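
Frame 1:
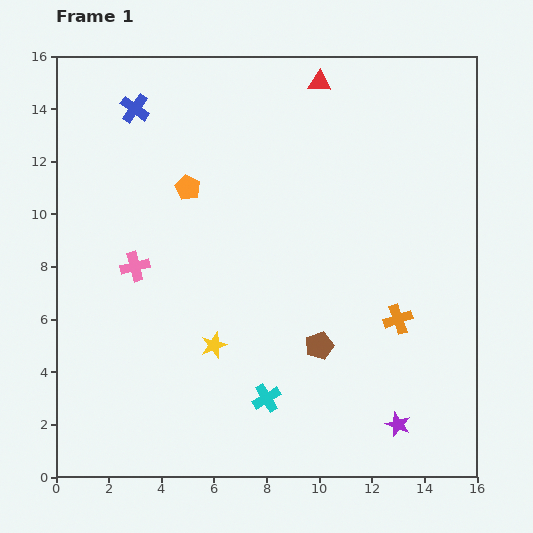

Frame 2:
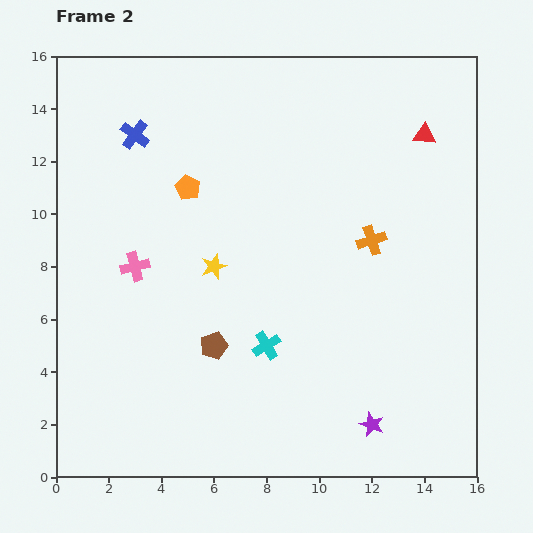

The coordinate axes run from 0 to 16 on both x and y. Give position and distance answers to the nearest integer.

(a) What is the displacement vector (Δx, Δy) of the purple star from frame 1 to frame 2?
(-1, 0)

The purple star was at (13, 2) in frame 1 and (12, 2) in frame 2.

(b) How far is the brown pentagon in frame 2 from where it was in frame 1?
4

The brown pentagon moved from (10, 5) to (6, 5), a distance of √(4² + 0²) ≈ 4.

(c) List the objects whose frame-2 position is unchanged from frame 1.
the orange pentagon, the pink cross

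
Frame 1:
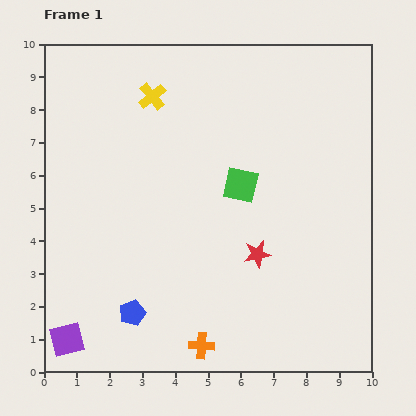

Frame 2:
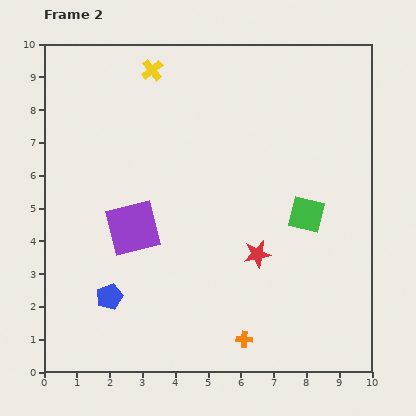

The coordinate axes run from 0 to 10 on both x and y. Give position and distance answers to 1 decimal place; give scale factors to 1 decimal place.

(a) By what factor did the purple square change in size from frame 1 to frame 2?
1.6×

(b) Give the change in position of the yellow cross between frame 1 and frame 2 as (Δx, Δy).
(0.0, 0.8)

The yellow cross was at (3.3, 8.4) in frame 1 and (3.3, 9.2) in frame 2.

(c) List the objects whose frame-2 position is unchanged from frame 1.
the red star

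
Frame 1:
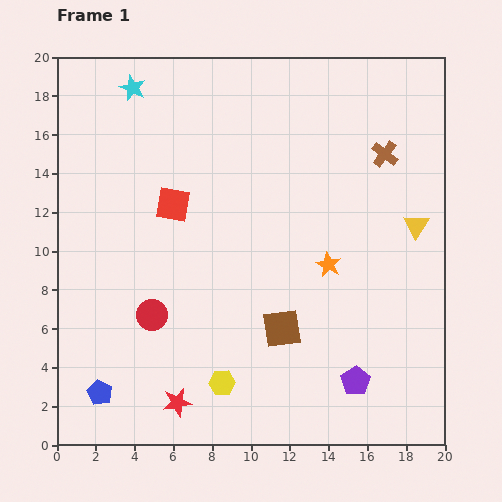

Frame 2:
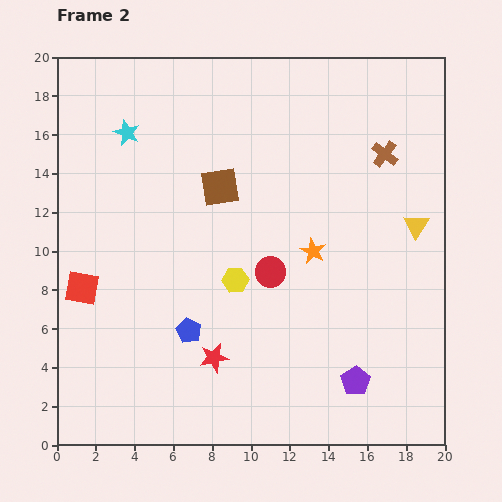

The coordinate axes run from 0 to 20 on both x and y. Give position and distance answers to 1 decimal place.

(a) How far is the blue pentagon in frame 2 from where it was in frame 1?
5.6

The blue pentagon moved from (2.2, 2.7) to (6.8, 5.9), a distance of √(4.6² + 3.2²) ≈ 5.6.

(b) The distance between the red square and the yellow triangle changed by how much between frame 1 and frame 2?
+5.0

Distance in frame 1: 12.5. Distance in frame 2: 17.5.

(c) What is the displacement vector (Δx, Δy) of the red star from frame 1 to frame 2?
(1.9, 2.3)

The red star was at (6.2, 2.2) in frame 1 and (8.1, 4.5) in frame 2.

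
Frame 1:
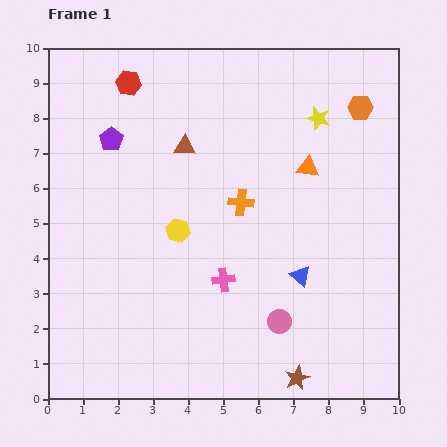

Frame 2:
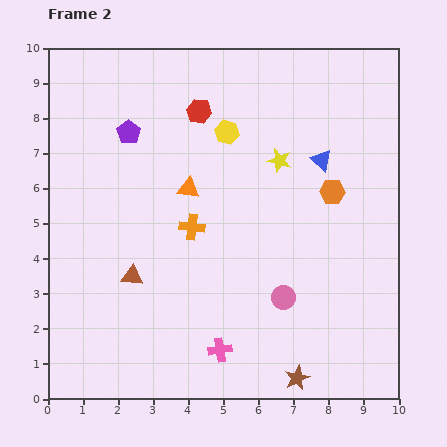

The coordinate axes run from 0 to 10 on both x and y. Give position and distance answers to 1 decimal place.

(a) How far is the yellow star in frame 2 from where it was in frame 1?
1.6

The yellow star moved from (7.7, 8.0) to (6.6, 6.8), a distance of √(1.1² + 1.2²) ≈ 1.6.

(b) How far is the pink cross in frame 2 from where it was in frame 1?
2.0

The pink cross moved from (5.0, 3.4) to (4.9, 1.4), a distance of √(0.1² + 2.0²) ≈ 2.0.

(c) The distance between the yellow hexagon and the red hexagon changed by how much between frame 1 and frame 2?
-3.4

Distance in frame 1: 4.4. Distance in frame 2: 1.0.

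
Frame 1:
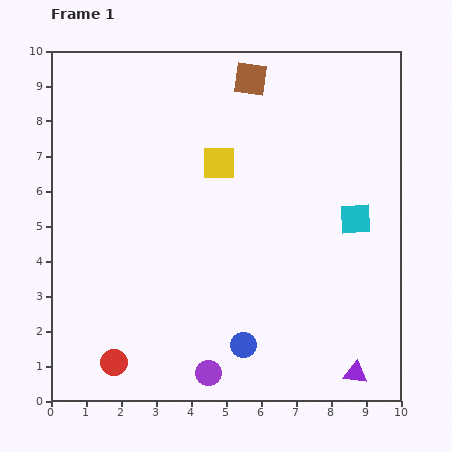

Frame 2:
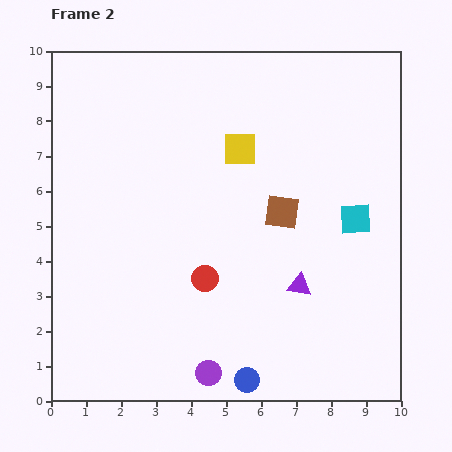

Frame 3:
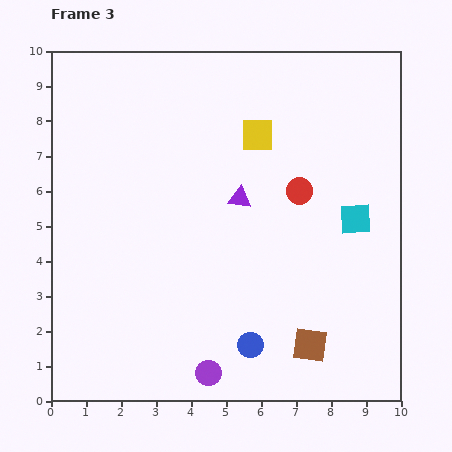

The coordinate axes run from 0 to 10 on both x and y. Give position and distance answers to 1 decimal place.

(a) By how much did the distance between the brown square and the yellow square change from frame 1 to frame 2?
-0.4

Distance in frame 1: 2.6. Distance in frame 2: 2.2.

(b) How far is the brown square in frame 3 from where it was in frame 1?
7.8

The brown square moved from (5.7, 9.2) to (7.4, 1.6), a distance of √(1.7² + 7.6²) ≈ 7.8.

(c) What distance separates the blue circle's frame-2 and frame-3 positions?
1.0

The blue circle moved from (5.6, 0.6) to (5.7, 1.6), a distance of √(0.1² + 1.0²) ≈ 1.0.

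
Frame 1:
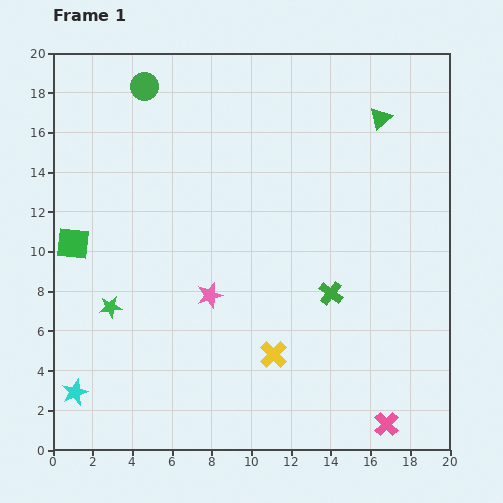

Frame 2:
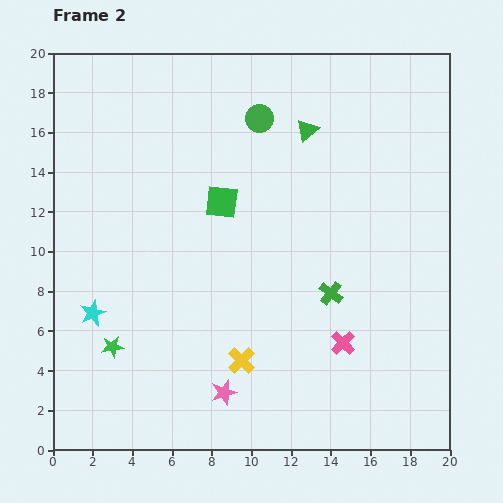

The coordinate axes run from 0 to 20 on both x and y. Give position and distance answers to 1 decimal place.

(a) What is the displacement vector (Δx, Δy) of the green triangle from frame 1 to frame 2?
(-3.7, -0.6)

The green triangle was at (16.5, 16.7) in frame 1 and (12.8, 16.1) in frame 2.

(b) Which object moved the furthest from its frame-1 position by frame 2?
the green square

(moved 7.8; next 6.0)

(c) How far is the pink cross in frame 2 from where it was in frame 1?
4.7

The pink cross moved from (16.8, 1.3) to (14.6, 5.4), a distance of √(2.2² + 4.1²) ≈ 4.7.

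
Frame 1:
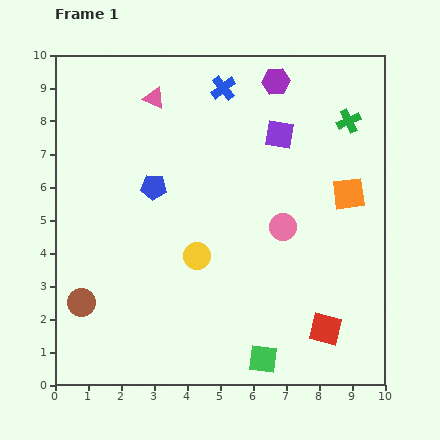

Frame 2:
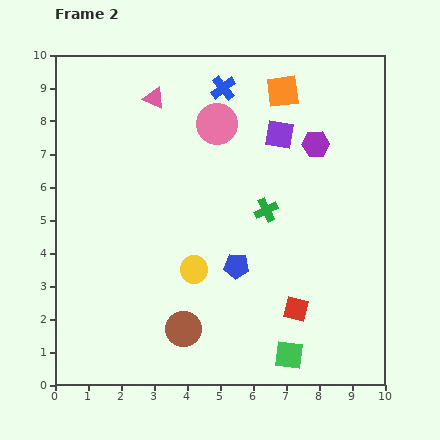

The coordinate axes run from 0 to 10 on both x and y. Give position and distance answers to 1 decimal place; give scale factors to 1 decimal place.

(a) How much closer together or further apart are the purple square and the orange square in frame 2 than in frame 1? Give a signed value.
-1.5

Distance in frame 1: 2.8. Distance in frame 2: 1.3.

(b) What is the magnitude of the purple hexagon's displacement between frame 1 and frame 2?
2.2

The purple hexagon moved from (6.7, 9.2) to (7.9, 7.3), a distance of √(1.2² + 1.9²) ≈ 2.2.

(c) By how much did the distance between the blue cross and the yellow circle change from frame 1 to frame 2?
+0.4

Distance in frame 1: 5.2. Distance in frame 2: 5.6.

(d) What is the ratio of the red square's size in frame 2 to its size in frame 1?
0.8×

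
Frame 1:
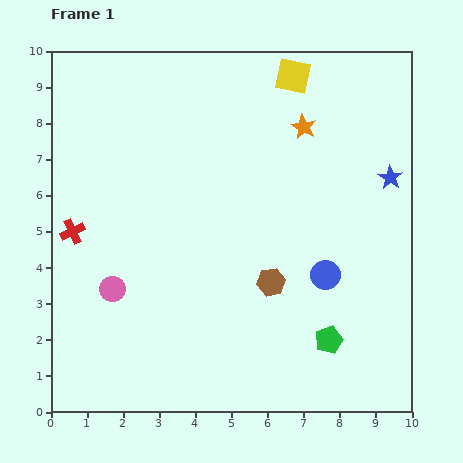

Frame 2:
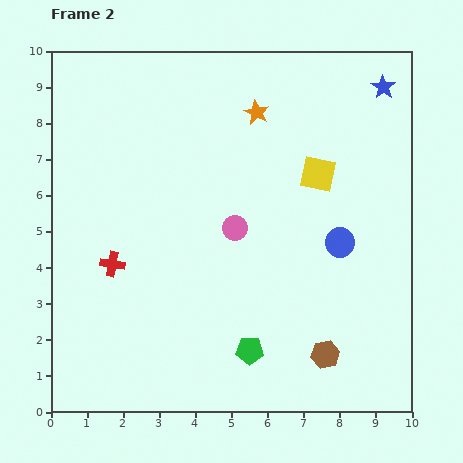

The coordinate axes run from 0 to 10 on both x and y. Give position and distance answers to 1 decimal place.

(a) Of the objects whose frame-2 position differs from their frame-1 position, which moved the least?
the blue circle

(moved 1.0)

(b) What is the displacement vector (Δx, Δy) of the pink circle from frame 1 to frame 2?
(3.4, 1.7)

The pink circle was at (1.7, 3.4) in frame 1 and (5.1, 5.1) in frame 2.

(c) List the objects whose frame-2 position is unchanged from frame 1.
none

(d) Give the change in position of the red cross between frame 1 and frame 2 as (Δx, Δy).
(1.1, -0.9)

The red cross was at (0.6, 5.0) in frame 1 and (1.7, 4.1) in frame 2.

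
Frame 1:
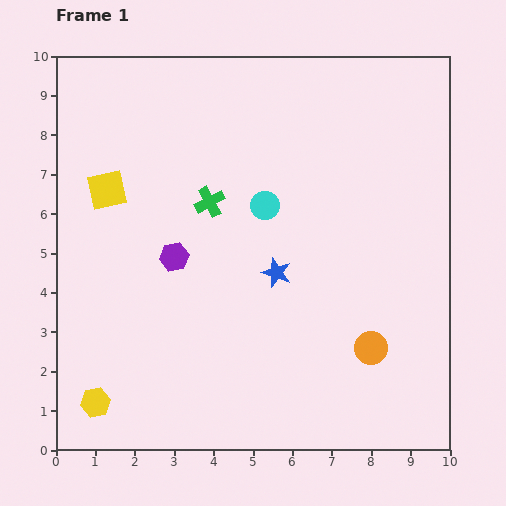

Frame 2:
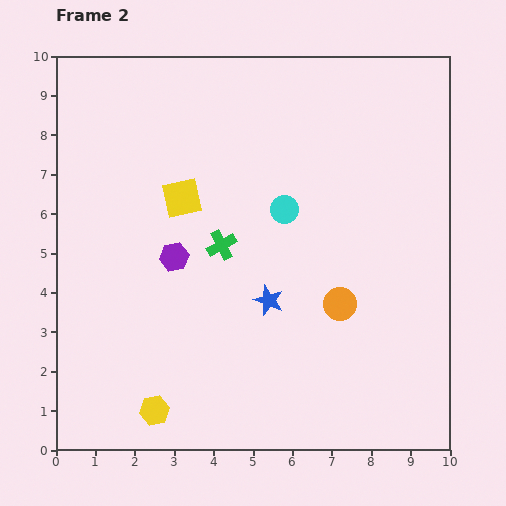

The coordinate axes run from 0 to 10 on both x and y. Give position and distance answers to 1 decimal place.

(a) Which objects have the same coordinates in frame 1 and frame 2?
the purple hexagon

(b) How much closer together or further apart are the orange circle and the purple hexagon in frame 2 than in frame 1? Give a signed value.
-1.1

Distance in frame 1: 5.5. Distance in frame 2: 4.4.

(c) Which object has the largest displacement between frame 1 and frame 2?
the yellow square

(moved 1.9; next 1.5)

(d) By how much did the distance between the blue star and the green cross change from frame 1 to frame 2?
-0.7

Distance in frame 1: 2.5. Distance in frame 2: 1.8.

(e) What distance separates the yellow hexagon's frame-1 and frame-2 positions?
1.5

The yellow hexagon moved from (1.0, 1.2) to (2.5, 1.0), a distance of √(1.5² + 0.2²) ≈ 1.5.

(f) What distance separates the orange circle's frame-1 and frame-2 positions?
1.4

The orange circle moved from (8.0, 2.6) to (7.2, 3.7), a distance of √(0.8² + 1.1²) ≈ 1.4.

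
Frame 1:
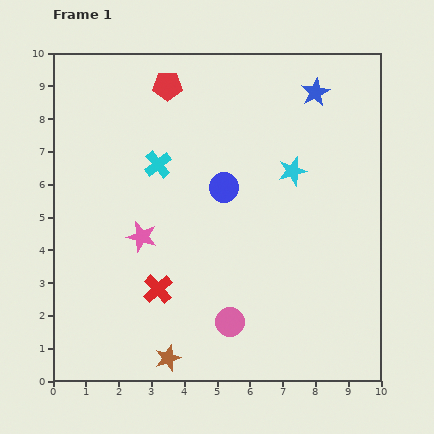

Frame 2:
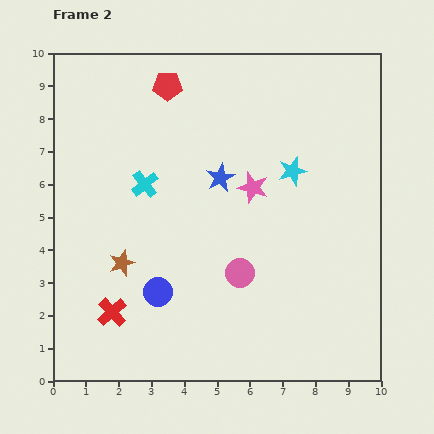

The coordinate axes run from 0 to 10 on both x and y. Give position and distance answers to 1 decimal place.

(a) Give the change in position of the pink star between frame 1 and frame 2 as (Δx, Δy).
(3.4, 1.5)

The pink star was at (2.7, 4.4) in frame 1 and (6.1, 5.9) in frame 2.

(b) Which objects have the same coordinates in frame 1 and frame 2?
the cyan star, the red pentagon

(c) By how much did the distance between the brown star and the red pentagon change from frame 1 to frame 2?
-2.7

Distance in frame 1: 8.3. Distance in frame 2: 5.6.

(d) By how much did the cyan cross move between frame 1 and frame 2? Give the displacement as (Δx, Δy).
(-0.4, -0.6)

The cyan cross was at (3.2, 6.6) in frame 1 and (2.8, 6.0) in frame 2.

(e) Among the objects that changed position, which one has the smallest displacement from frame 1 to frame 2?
the cyan cross

(moved 0.7)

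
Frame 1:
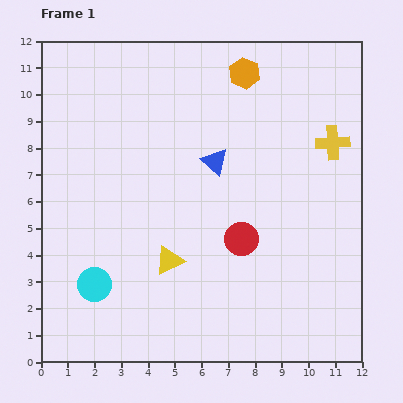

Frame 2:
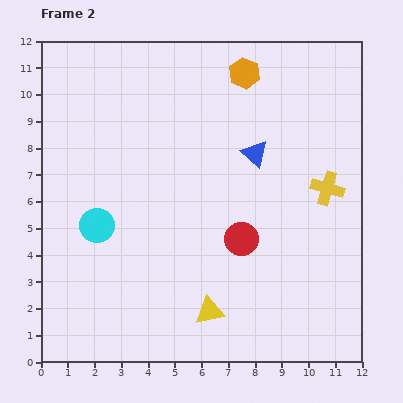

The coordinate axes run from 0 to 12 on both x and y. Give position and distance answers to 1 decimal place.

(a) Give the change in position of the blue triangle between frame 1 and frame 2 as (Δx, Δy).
(1.5, 0.3)

The blue triangle was at (6.5, 7.5) in frame 1 and (8.0, 7.8) in frame 2.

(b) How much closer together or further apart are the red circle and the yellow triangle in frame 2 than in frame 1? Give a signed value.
+0.2

Distance in frame 1: 2.8. Distance in frame 2: 3.0.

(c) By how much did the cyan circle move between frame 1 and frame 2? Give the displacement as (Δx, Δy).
(0.1, 2.2)

The cyan circle was at (2.0, 2.9) in frame 1 and (2.1, 5.1) in frame 2.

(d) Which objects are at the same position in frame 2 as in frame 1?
the red circle, the orange hexagon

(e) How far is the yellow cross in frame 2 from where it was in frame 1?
1.7

The yellow cross moved from (10.9, 8.2) to (10.7, 6.5), a distance of √(0.2² + 1.7²) ≈ 1.7.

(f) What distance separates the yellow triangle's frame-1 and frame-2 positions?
2.4

The yellow triangle moved from (4.8, 3.8) to (6.3, 1.9), a distance of √(1.5² + 1.9²) ≈ 2.4.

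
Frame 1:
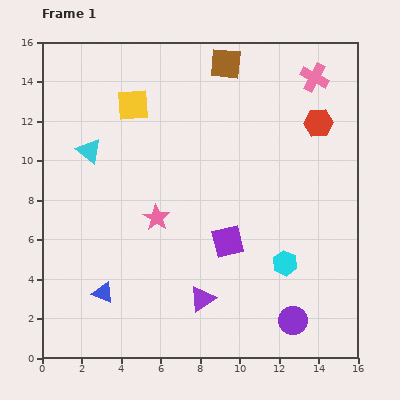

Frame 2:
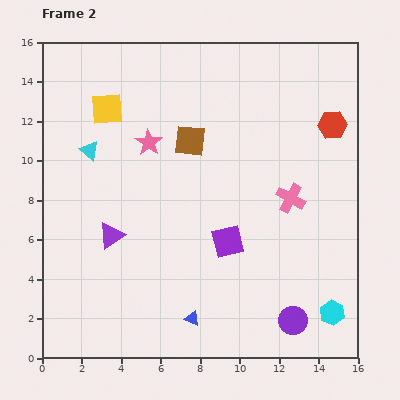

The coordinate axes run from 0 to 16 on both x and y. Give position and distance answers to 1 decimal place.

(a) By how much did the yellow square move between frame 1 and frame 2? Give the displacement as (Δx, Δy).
(-1.3, -0.2)

The yellow square was at (4.6, 12.8) in frame 1 and (3.3, 12.6) in frame 2.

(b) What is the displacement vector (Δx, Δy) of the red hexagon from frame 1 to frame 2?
(0.7, -0.1)

The red hexagon was at (14.0, 11.9) in frame 1 and (14.7, 11.8) in frame 2.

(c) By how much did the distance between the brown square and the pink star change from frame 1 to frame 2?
-6.4

Distance in frame 1: 8.5. Distance in frame 2: 2.1.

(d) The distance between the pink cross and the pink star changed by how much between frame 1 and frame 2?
-3.0

Distance in frame 1: 10.7. Distance in frame 2: 7.7.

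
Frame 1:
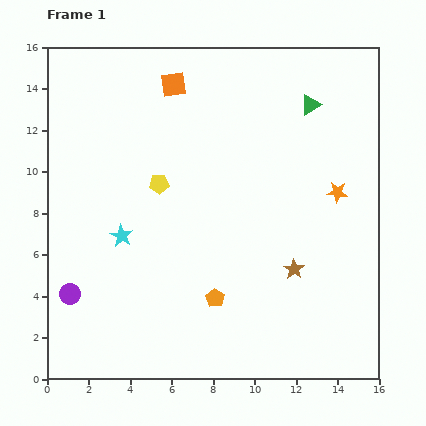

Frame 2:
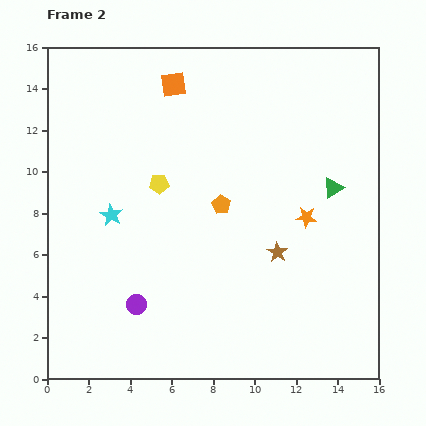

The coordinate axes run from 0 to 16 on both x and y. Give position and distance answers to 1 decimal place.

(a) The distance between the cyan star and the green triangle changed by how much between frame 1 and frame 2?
-0.3

Distance in frame 1: 11.1. Distance in frame 2: 10.8.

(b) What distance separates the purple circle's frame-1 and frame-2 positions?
3.2

The purple circle moved from (1.1, 4.1) to (4.3, 3.6), a distance of √(3.2² + 0.5²) ≈ 3.2.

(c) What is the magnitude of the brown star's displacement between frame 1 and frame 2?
1.1

The brown star moved from (11.9, 5.3) to (11.1, 6.1), a distance of √(0.8² + 0.8²) ≈ 1.1.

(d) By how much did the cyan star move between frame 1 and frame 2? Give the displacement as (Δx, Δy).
(-0.5, 1.0)

The cyan star was at (3.6, 6.9) in frame 1 and (3.1, 7.9) in frame 2.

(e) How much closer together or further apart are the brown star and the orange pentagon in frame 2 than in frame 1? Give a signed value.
-0.5

Distance in frame 1: 4.0. Distance in frame 2: 3.5.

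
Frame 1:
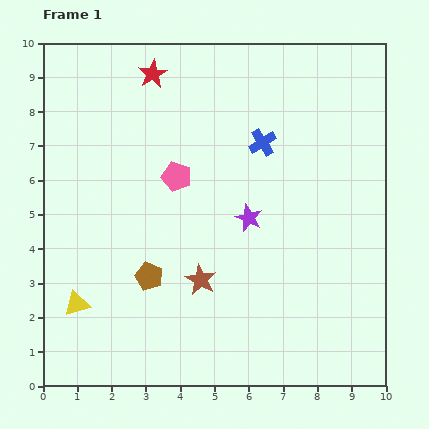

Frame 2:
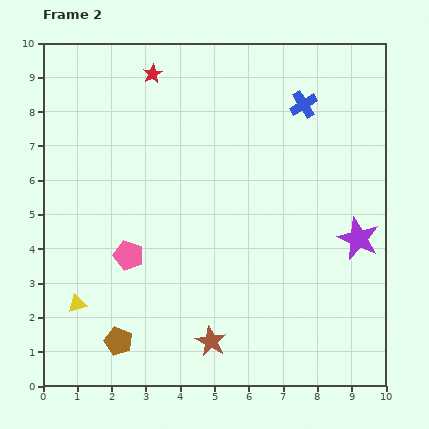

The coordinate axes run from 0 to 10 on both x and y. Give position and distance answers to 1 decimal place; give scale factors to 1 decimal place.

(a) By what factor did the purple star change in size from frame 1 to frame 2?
1.6×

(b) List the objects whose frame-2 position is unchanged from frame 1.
the red star, the yellow triangle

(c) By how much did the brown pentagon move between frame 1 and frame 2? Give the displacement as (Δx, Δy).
(-0.9, -1.9)

The brown pentagon was at (3.1, 3.2) in frame 1 and (2.2, 1.3) in frame 2.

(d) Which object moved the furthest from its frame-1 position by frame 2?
the purple star

(moved 3.3; next 2.7)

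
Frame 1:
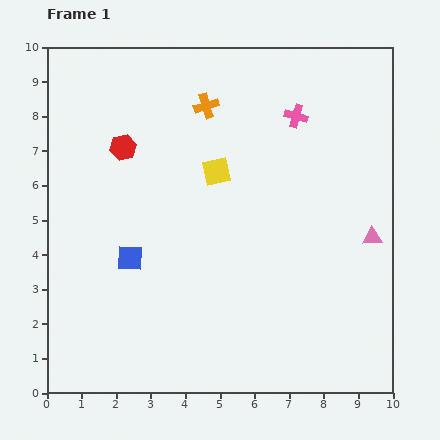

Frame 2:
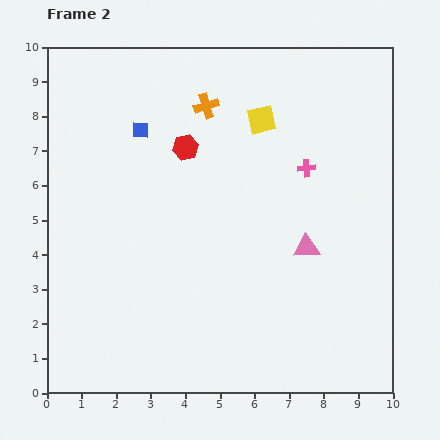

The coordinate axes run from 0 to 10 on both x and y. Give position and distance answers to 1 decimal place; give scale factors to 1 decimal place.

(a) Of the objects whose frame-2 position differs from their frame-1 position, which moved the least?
the pink cross

(moved 1.5)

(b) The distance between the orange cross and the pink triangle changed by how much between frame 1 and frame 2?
-1.1

Distance in frame 1: 6.1. Distance in frame 2: 5.0.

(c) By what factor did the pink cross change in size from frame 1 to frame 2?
0.7×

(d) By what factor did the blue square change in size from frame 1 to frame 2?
0.6×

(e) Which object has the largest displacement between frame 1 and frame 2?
the blue square

(moved 3.7; next 2.0)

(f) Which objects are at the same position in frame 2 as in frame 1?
the orange cross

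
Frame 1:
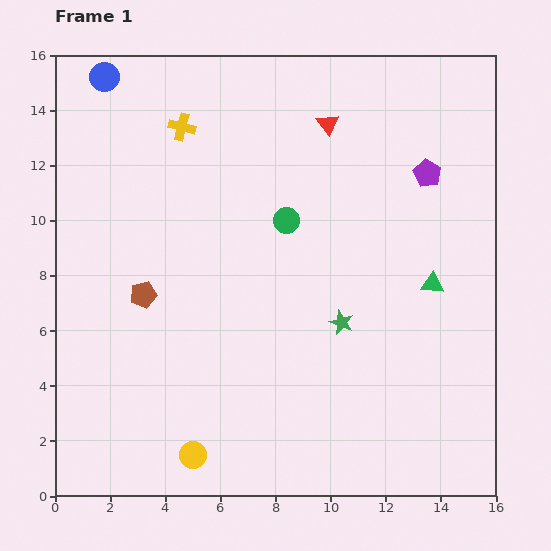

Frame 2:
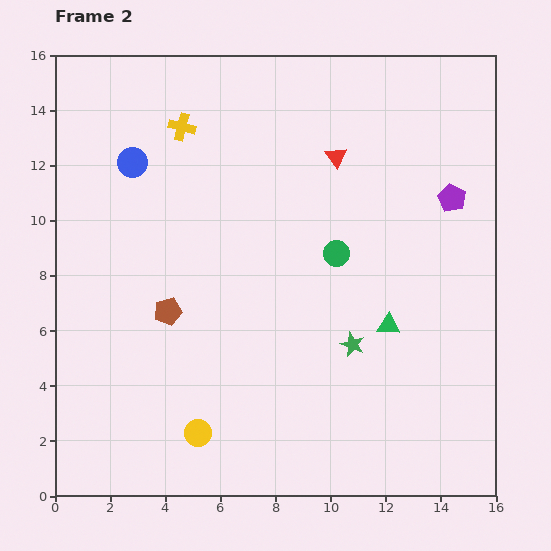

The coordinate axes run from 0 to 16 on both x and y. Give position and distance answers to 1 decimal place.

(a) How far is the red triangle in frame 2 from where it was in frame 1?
1.2

The red triangle moved from (9.9, 13.5) to (10.2, 12.3), a distance of √(0.3² + 1.2²) ≈ 1.2.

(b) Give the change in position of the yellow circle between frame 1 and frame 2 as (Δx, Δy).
(0.2, 0.8)

The yellow circle was at (5.0, 1.5) in frame 1 and (5.2, 2.3) in frame 2.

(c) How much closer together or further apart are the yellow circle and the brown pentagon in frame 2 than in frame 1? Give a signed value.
-1.6

Distance in frame 1: 6.1. Distance in frame 2: 4.5.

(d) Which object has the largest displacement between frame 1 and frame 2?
the blue circle

(moved 3.3; next 2.2)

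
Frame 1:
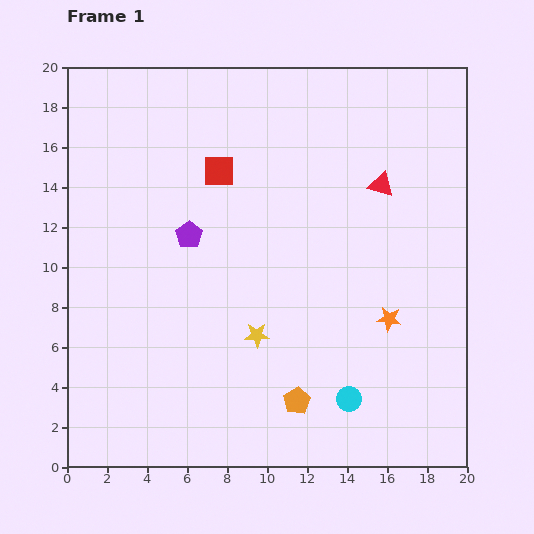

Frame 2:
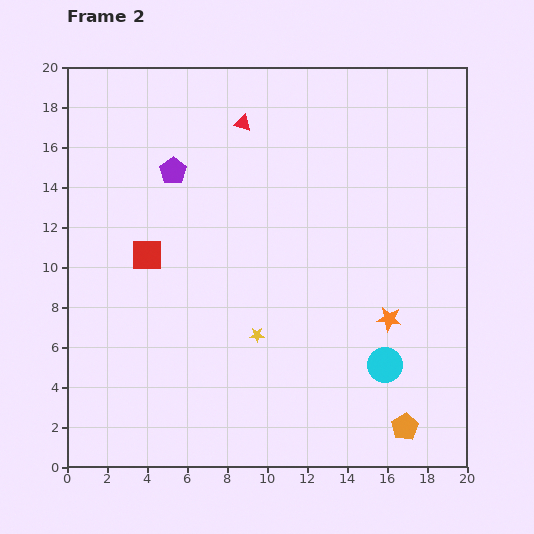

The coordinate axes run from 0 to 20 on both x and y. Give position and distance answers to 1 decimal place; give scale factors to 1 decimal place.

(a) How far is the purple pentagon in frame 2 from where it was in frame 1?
3.3

The purple pentagon moved from (6.1, 11.6) to (5.3, 14.8), a distance of √(0.8² + 3.2²) ≈ 3.3.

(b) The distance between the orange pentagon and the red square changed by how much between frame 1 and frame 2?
+3.4

Distance in frame 1: 12.1. Distance in frame 2: 15.5.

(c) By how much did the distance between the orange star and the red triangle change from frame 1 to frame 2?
+5.5

Distance in frame 1: 6.7. Distance in frame 2: 12.2.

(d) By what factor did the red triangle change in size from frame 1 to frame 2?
0.7×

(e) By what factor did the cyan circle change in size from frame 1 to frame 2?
1.4×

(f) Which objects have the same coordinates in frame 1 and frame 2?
the orange star, the yellow star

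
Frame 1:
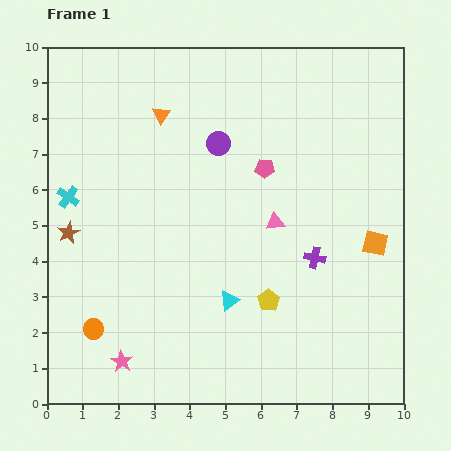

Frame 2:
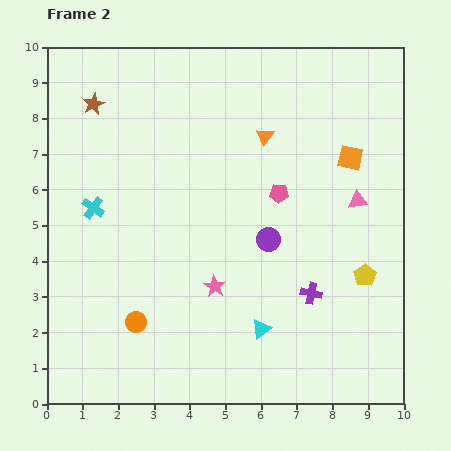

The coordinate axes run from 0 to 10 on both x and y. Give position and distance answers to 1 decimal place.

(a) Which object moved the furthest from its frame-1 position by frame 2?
the brown star

(moved 3.7; next 3.3)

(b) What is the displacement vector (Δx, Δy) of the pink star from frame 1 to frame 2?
(2.6, 2.1)

The pink star was at (2.1, 1.2) in frame 1 and (4.7, 3.3) in frame 2.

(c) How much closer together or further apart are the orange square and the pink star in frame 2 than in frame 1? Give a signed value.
-2.6

Distance in frame 1: 7.8. Distance in frame 2: 5.2.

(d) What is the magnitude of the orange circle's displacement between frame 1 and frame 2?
1.2

The orange circle moved from (1.3, 2.1) to (2.5, 2.3), a distance of √(1.2² + 0.2²) ≈ 1.2.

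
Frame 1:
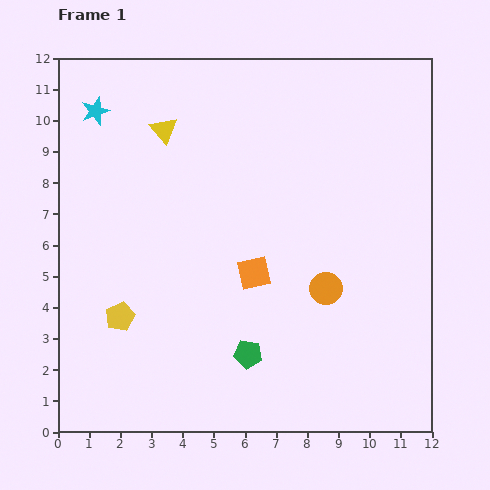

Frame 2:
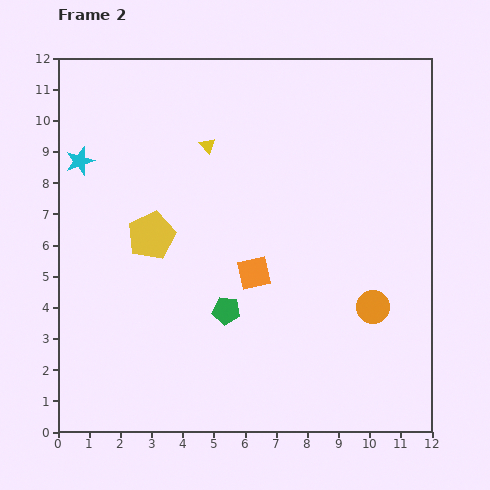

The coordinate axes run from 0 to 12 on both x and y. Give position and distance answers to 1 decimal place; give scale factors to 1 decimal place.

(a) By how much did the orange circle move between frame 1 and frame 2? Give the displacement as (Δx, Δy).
(1.5, -0.6)

The orange circle was at (8.6, 4.6) in frame 1 and (10.1, 4.0) in frame 2.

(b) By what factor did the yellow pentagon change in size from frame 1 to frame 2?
1.7×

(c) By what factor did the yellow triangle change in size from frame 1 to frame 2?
0.6×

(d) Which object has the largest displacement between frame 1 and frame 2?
the yellow pentagon

(moved 2.8; next 1.7)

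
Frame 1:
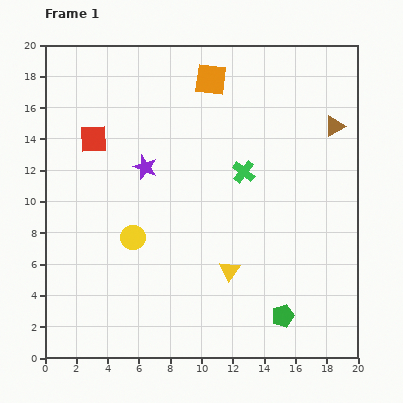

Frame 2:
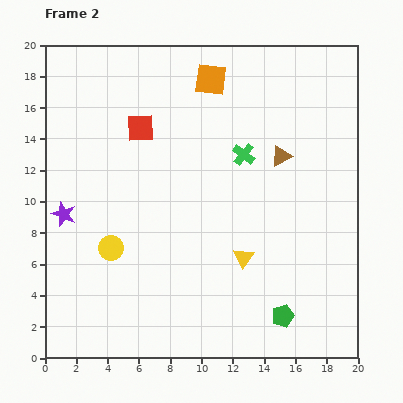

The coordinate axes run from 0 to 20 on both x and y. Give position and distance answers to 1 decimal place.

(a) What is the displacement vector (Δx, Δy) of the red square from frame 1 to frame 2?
(3.0, 0.7)

The red square was at (3.1, 14.0) in frame 1 and (6.1, 14.7) in frame 2.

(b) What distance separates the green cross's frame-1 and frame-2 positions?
1.1

The green cross moved from (12.7, 11.9) to (12.7, 13.0), a distance of √(0.0² + 1.1²) ≈ 1.1.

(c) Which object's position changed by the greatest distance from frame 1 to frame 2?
the purple star

(moved 6.0; next 3.9)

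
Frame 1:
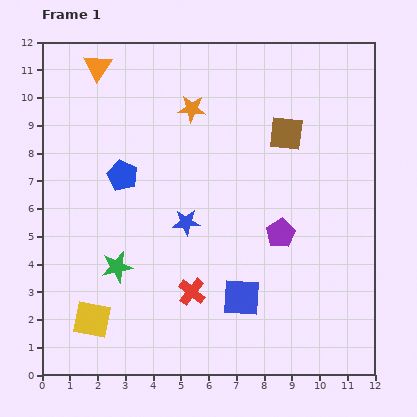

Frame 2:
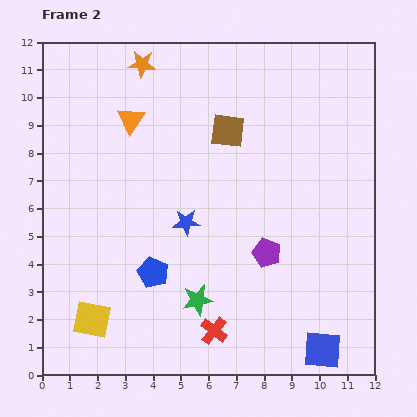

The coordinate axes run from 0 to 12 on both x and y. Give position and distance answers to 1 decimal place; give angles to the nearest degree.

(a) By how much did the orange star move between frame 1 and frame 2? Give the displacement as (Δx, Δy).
(-1.8, 1.6)

The orange star was at (5.4, 9.6) in frame 1 and (3.6, 11.2) in frame 2.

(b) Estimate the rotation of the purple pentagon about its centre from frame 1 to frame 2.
21° counter-clockwise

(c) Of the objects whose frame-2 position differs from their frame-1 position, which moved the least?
the purple pentagon

(moved 0.9)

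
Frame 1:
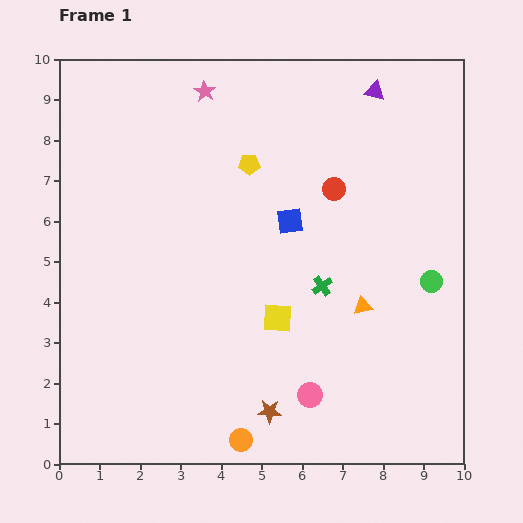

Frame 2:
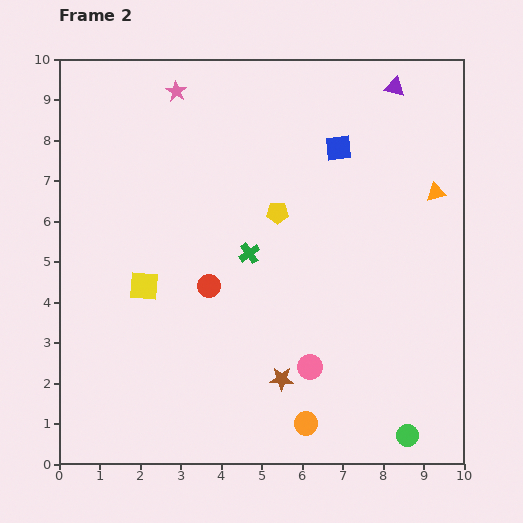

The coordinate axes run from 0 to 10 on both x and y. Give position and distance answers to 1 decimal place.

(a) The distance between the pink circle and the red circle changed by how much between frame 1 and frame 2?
-1.9

Distance in frame 1: 5.1. Distance in frame 2: 3.2.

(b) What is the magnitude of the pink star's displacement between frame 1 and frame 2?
0.7

The pink star moved from (3.6, 9.2) to (2.9, 9.2), a distance of √(0.7² + 0.0²) ≈ 0.7.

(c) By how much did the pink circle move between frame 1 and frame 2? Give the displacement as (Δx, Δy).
(0.0, 0.7)

The pink circle was at (6.2, 1.7) in frame 1 and (6.2, 2.4) in frame 2.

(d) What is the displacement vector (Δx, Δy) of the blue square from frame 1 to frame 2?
(1.2, 1.8)

The blue square was at (5.7, 6.0) in frame 1 and (6.9, 7.8) in frame 2.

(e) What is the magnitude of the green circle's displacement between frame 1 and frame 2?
3.8

The green circle moved from (9.2, 4.5) to (8.6, 0.7), a distance of √(0.6² + 3.8²) ≈ 3.8.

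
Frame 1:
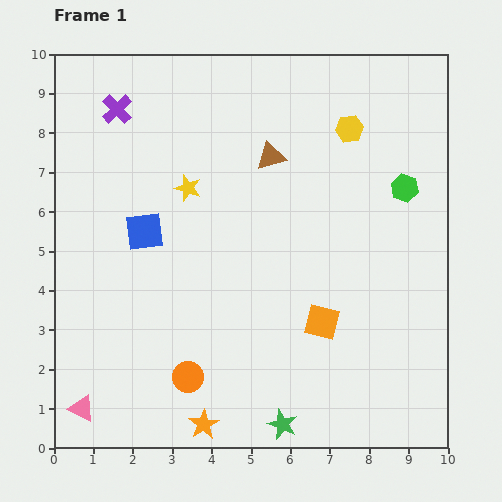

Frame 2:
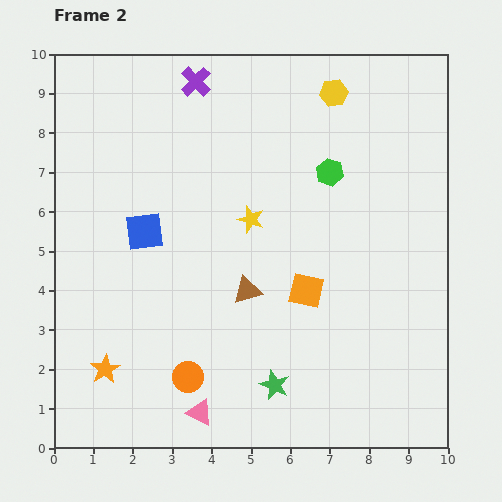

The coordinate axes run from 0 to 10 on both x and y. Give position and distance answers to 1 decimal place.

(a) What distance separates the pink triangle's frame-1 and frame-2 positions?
3.0

The pink triangle moved from (0.7, 1.0) to (3.7, 0.9), a distance of √(3.0² + 0.1²) ≈ 3.0.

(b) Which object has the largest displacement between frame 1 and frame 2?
the brown triangle

(moved 3.5; next 3.0)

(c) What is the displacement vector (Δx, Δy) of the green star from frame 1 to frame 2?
(-0.2, 1.0)

The green star was at (5.8, 0.6) in frame 1 and (5.6, 1.6) in frame 2.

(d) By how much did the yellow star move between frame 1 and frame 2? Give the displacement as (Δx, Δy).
(1.6, -0.8)

The yellow star was at (3.4, 6.6) in frame 1 and (5.0, 5.8) in frame 2.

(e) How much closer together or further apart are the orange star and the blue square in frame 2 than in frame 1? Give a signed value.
-1.5

Distance in frame 1: 5.1. Distance in frame 2: 3.6.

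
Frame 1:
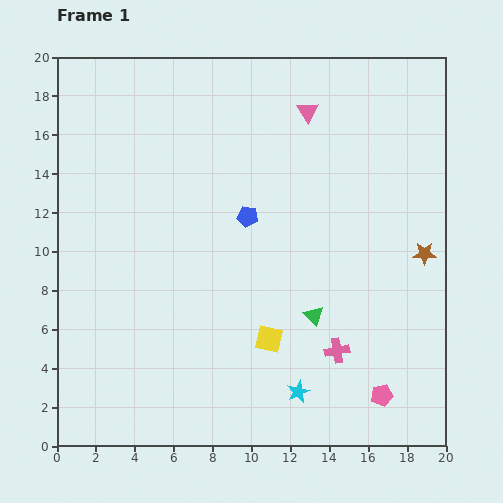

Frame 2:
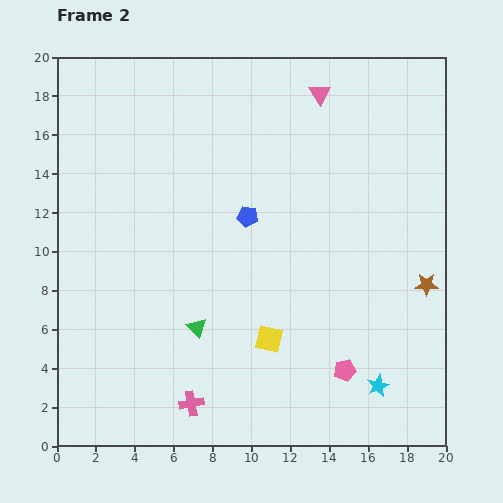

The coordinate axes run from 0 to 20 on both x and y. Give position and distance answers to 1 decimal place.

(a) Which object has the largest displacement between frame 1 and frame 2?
the pink cross

(moved 8.0; next 6.0)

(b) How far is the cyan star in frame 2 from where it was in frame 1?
4.1

The cyan star moved from (12.4, 2.8) to (16.5, 3.1), a distance of √(4.1² + 0.3²) ≈ 4.1.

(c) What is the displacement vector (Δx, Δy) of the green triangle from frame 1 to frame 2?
(-6.0, -0.6)

The green triangle was at (13.2, 6.7) in frame 1 and (7.2, 6.1) in frame 2.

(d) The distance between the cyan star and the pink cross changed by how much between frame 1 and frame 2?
+6.7

Distance in frame 1: 2.9. Distance in frame 2: 9.6.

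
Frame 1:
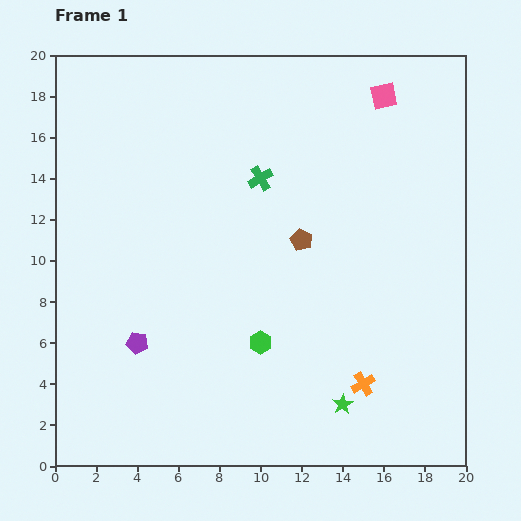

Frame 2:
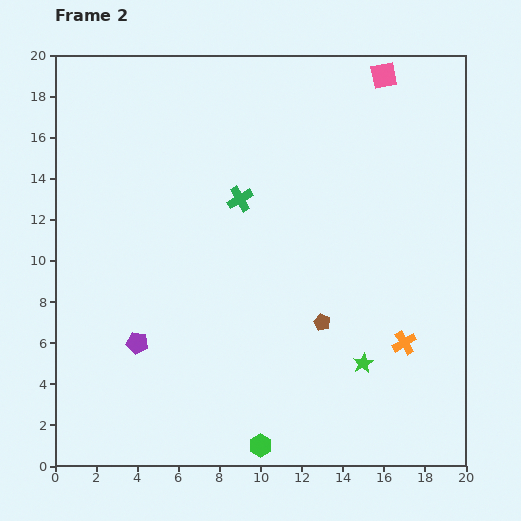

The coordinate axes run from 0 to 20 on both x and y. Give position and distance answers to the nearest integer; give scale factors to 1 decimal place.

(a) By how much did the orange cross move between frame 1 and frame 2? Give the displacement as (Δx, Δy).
(2, 2)

The orange cross was at (15, 4) in frame 1 and (17, 6) in frame 2.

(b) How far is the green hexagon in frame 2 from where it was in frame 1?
5

The green hexagon moved from (10, 6) to (10, 1), a distance of √(0² + 5²) ≈ 5.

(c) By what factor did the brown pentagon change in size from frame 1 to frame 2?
0.8×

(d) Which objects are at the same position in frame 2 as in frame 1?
the purple pentagon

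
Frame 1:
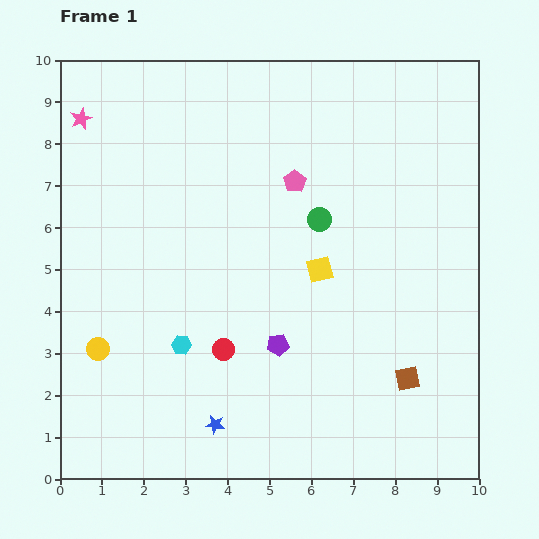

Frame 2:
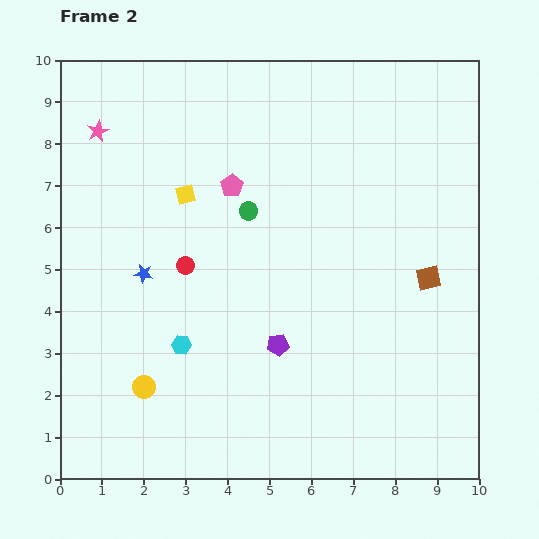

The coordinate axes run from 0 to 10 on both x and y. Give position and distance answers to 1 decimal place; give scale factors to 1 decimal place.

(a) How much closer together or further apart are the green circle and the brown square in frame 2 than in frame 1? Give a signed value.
+0.3

Distance in frame 1: 4.3. Distance in frame 2: 4.6.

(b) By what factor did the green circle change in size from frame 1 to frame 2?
0.8×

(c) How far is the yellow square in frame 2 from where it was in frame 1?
3.7

The yellow square moved from (6.2, 5.0) to (3.0, 6.8), a distance of √(3.2² + 1.8²) ≈ 3.7.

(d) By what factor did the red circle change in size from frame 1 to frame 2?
0.8×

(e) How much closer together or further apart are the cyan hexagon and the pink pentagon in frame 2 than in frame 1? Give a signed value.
-0.7

Distance in frame 1: 4.7. Distance in frame 2: 4.0.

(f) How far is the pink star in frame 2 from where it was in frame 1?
0.5

The pink star moved from (0.5, 8.6) to (0.9, 8.3), a distance of √(0.4² + 0.3²) ≈ 0.5.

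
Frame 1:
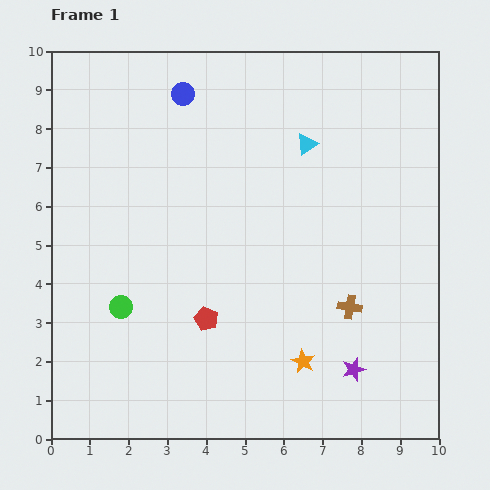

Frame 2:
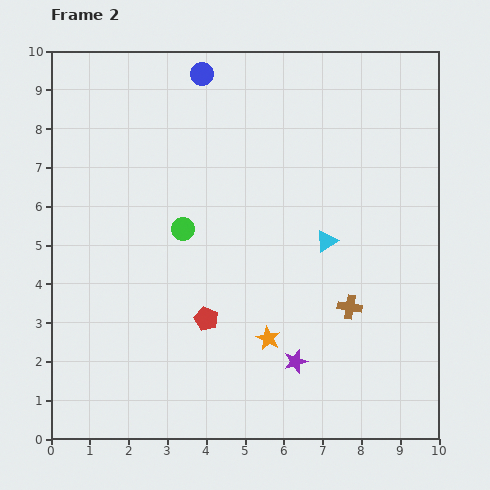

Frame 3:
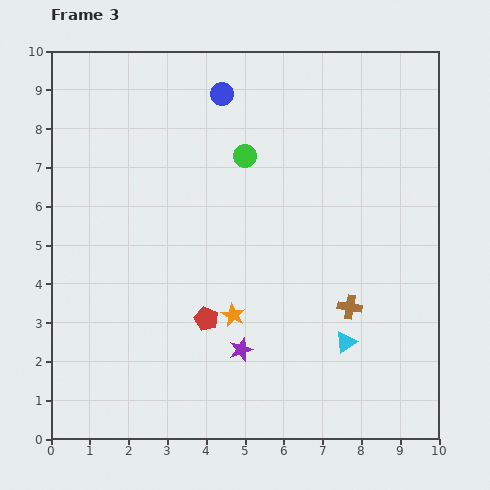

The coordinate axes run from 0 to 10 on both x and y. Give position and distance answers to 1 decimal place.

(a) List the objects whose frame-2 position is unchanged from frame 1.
the brown cross, the red pentagon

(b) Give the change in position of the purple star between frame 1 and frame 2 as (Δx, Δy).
(-1.5, 0.2)

The purple star was at (7.8, 1.8) in frame 1 and (6.3, 2.0) in frame 2.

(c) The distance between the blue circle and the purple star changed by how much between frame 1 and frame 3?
-1.8

Distance in frame 1: 8.4. Distance in frame 3: 6.6.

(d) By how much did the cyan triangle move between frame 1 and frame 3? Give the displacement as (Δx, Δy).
(1.0, -5.1)

The cyan triangle was at (6.6, 7.6) in frame 1 and (7.6, 2.5) in frame 3.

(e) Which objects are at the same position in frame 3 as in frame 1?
the brown cross, the red pentagon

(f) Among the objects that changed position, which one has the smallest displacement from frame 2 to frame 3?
the blue circle

(moved 0.7)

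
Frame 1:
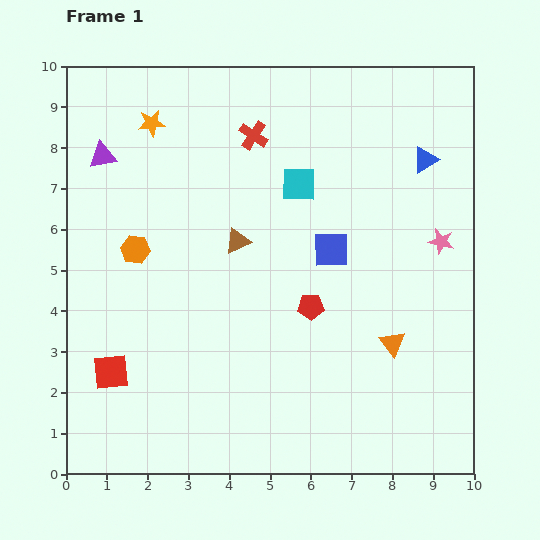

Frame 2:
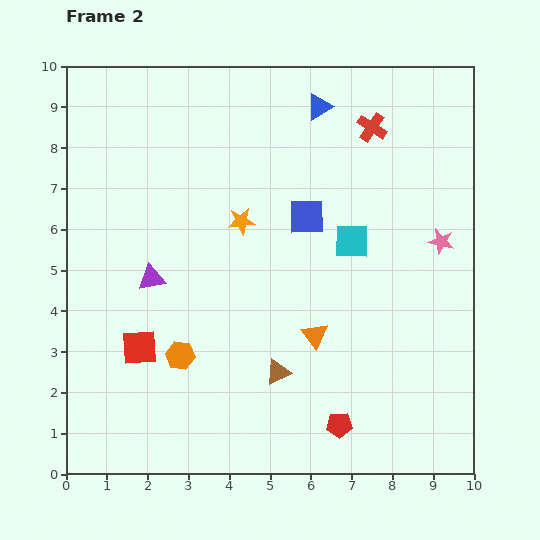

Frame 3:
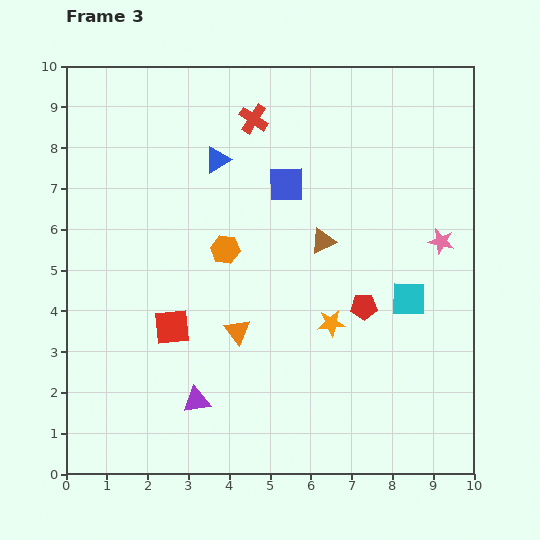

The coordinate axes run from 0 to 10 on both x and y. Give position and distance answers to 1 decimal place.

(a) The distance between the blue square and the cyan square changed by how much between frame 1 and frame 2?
-0.5

Distance in frame 1: 1.8. Distance in frame 2: 1.3.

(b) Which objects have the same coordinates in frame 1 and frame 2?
the pink star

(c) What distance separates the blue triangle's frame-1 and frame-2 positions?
2.9

The blue triangle moved from (8.8, 7.7) to (6.2, 9.0), a distance of √(2.6² + 1.3²) ≈ 2.9.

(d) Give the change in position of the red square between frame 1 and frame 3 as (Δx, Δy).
(1.5, 1.1)

The red square was at (1.1, 2.5) in frame 1 and (2.6, 3.6) in frame 3.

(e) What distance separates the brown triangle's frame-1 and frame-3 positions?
2.1

The brown triangle moved from (4.2, 5.7) to (6.3, 5.7), a distance of √(2.1² + 0.0²) ≈ 2.1.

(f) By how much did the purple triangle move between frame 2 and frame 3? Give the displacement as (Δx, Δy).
(1.1, -3.0)

The purple triangle was at (2.1, 4.8) in frame 2 and (3.2, 1.8) in frame 3.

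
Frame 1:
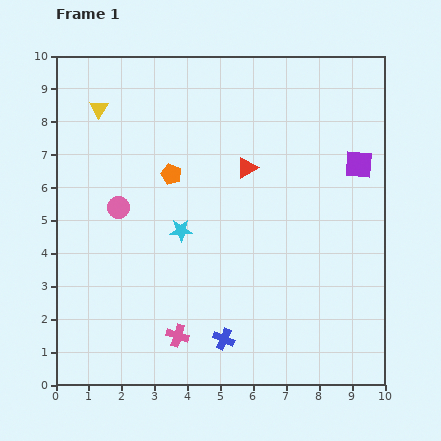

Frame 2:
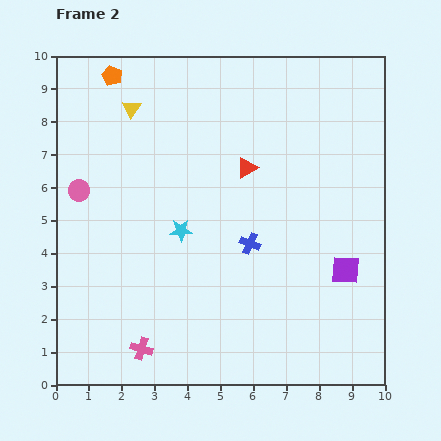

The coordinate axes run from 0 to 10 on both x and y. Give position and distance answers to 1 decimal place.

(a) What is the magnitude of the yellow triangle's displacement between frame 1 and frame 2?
1.0

The yellow triangle moved from (1.3, 8.4) to (2.3, 8.4), a distance of √(1.0² + 0.0²) ≈ 1.0.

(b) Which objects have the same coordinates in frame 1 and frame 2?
the red triangle, the cyan star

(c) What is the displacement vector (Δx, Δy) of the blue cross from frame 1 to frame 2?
(0.8, 2.9)

The blue cross was at (5.1, 1.4) in frame 1 and (5.9, 4.3) in frame 2.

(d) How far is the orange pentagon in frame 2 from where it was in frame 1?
3.5

The orange pentagon moved from (3.5, 6.4) to (1.7, 9.4), a distance of √(1.8² + 3.0²) ≈ 3.5.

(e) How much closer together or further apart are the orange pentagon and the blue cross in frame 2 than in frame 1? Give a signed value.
+1.4

Distance in frame 1: 5.2. Distance in frame 2: 6.6.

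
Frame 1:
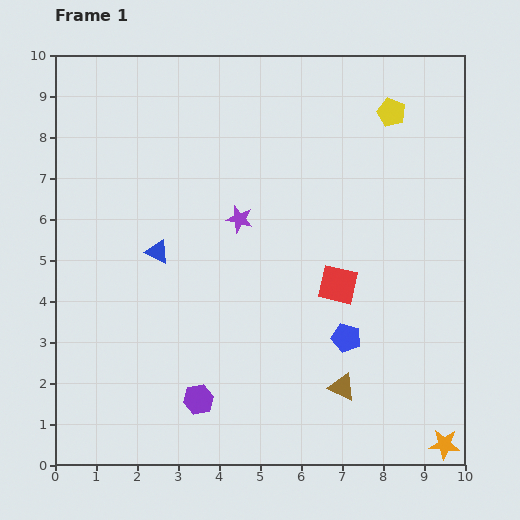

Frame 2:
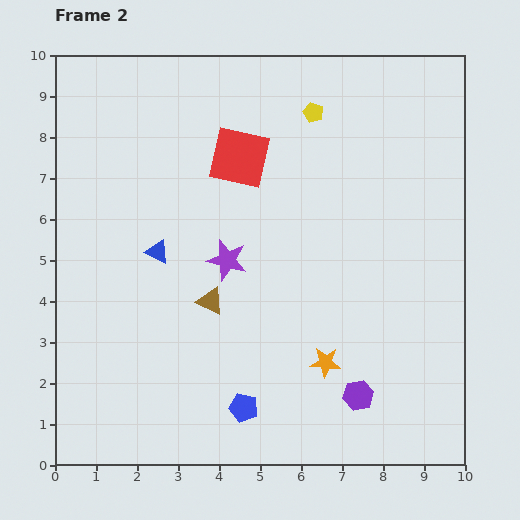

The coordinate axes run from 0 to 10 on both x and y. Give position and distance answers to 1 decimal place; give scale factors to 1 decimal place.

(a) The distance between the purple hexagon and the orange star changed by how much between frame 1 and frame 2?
-5.0

Distance in frame 1: 6.1. Distance in frame 2: 1.1.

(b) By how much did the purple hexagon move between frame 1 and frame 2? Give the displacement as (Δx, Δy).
(3.9, 0.1)

The purple hexagon was at (3.5, 1.6) in frame 1 and (7.4, 1.7) in frame 2.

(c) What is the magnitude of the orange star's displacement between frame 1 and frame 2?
3.5

The orange star moved from (9.5, 0.5) to (6.6, 2.5), a distance of √(2.9² + 2.0²) ≈ 3.5.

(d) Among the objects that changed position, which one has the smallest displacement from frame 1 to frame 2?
the purple star

(moved 1.0)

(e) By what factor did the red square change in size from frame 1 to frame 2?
1.5×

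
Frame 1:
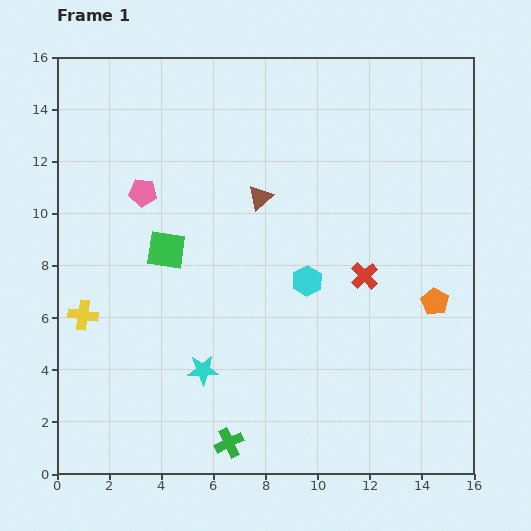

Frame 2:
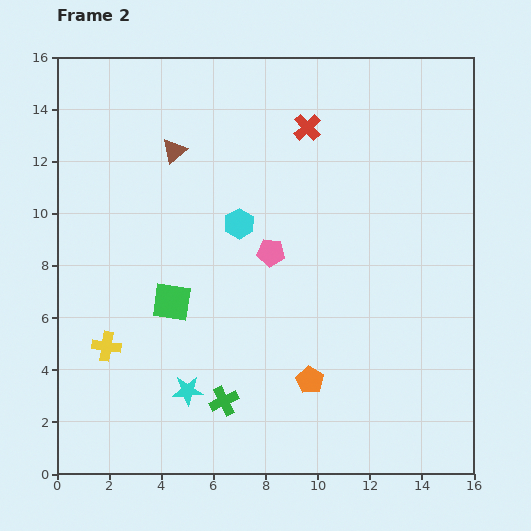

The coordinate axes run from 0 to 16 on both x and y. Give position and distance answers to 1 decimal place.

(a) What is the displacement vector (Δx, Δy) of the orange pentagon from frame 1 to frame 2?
(-4.8, -3.0)

The orange pentagon was at (14.5, 6.6) in frame 1 and (9.7, 3.6) in frame 2.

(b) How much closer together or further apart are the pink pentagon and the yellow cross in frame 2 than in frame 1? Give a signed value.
+2.1

Distance in frame 1: 5.2. Distance in frame 2: 7.3.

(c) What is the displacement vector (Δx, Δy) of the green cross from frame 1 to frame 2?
(-0.2, 1.6)

The green cross was at (6.6, 1.2) in frame 1 and (6.4, 2.8) in frame 2.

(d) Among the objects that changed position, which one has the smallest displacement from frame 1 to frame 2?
the cyan star

(moved 1.0)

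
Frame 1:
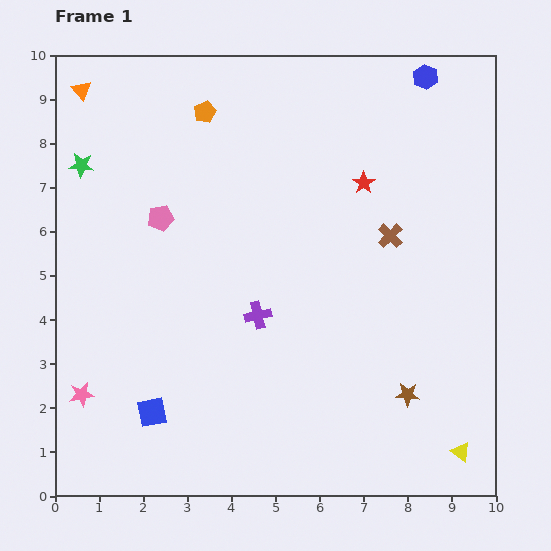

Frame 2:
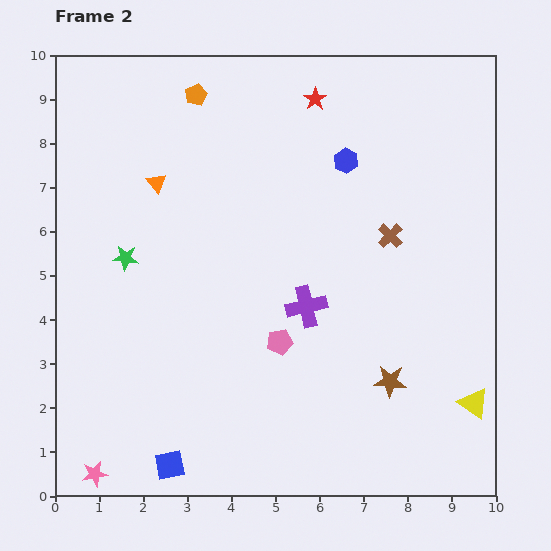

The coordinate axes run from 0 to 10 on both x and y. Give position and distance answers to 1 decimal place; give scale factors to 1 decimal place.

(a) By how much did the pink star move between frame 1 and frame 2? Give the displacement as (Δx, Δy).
(0.3, -1.8)

The pink star was at (0.6, 2.3) in frame 1 and (0.9, 0.5) in frame 2.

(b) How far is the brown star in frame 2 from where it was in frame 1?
0.5

The brown star moved from (8.0, 2.3) to (7.6, 2.6), a distance of √(0.4² + 0.3²) ≈ 0.5.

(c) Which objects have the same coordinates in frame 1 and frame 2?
the brown cross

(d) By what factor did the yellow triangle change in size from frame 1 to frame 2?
1.6×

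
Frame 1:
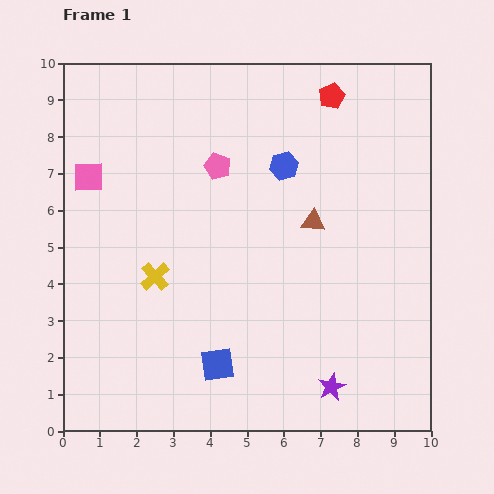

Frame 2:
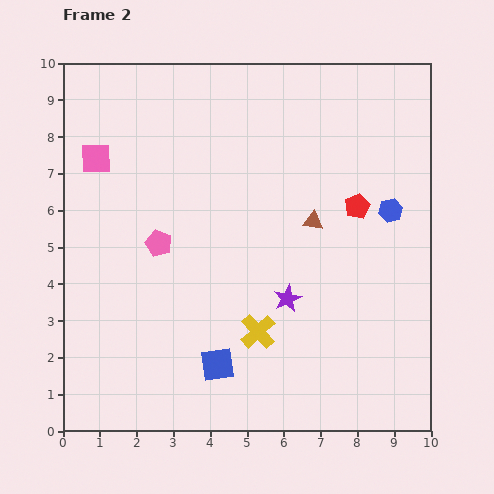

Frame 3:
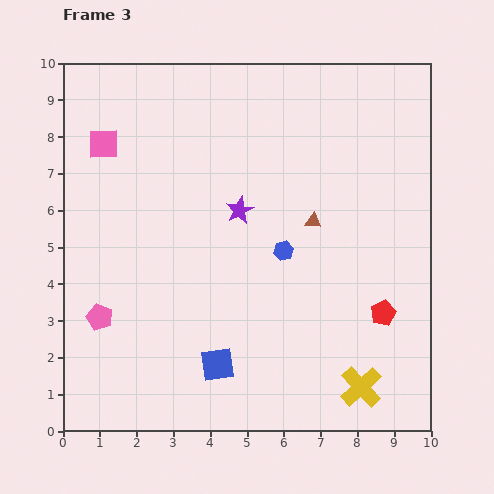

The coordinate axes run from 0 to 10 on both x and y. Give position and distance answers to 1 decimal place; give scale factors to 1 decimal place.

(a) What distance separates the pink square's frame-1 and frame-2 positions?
0.5

The pink square moved from (0.7, 6.9) to (0.9, 7.4), a distance of √(0.2² + 0.5²) ≈ 0.5.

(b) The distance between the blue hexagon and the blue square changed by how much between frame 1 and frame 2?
+0.6

Distance in frame 1: 5.7. Distance in frame 2: 6.3.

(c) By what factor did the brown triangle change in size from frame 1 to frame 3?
0.7×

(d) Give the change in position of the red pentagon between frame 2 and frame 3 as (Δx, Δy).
(0.7, -2.9)

The red pentagon was at (8.0, 6.1) in frame 2 and (8.7, 3.2) in frame 3.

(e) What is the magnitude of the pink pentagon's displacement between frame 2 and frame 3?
2.6

The pink pentagon moved from (2.6, 5.1) to (1.0, 3.1), a distance of √(1.6² + 2.0²) ≈ 2.6.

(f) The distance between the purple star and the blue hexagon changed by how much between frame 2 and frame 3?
-2.1

Distance in frame 2: 3.7. Distance in frame 3: 1.6.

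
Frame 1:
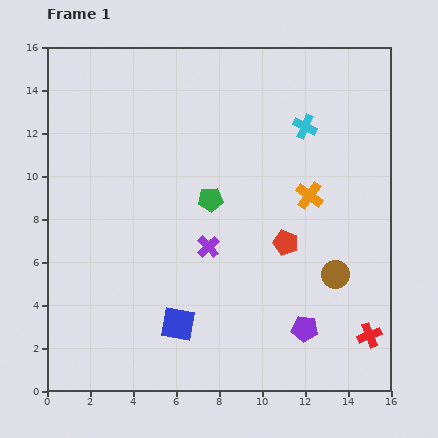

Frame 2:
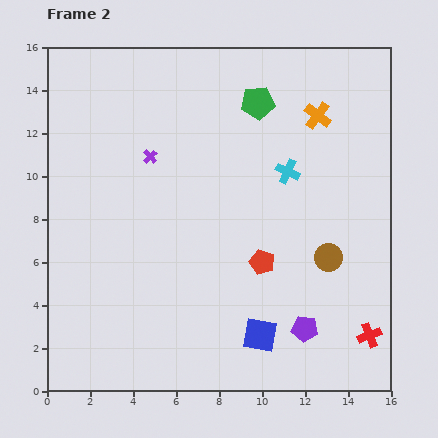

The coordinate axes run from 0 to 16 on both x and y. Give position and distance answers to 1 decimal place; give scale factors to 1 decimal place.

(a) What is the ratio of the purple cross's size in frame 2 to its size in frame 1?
0.6×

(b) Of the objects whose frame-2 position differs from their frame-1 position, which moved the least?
the brown circle

(moved 0.9)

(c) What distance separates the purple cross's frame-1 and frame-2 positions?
5.0

The purple cross moved from (7.5, 6.7) to (4.8, 10.9), a distance of √(2.7² + 4.2²) ≈ 5.0.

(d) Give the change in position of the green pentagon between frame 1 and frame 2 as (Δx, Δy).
(2.2, 4.5)

The green pentagon was at (7.6, 8.9) in frame 1 and (9.8, 13.4) in frame 2.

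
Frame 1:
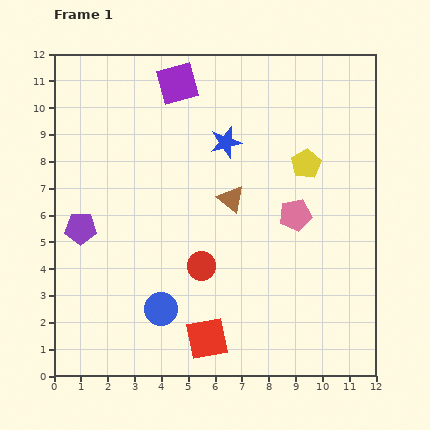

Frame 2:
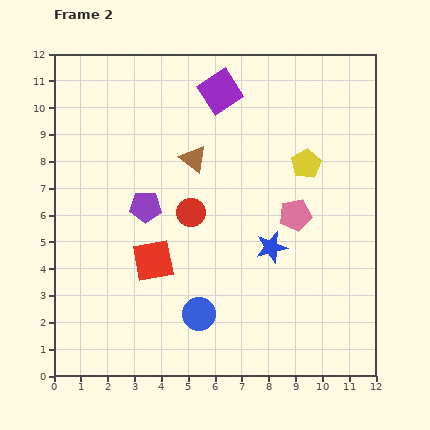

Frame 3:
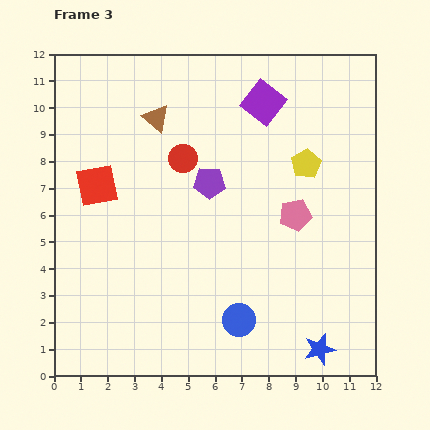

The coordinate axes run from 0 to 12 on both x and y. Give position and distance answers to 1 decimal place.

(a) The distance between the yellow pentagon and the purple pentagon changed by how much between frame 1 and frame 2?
-2.5

Distance in frame 1: 8.7. Distance in frame 2: 6.2.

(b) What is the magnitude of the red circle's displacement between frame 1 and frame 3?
4.1

The red circle moved from (5.5, 4.1) to (4.8, 8.1), a distance of √(0.7² + 4.0²) ≈ 4.1.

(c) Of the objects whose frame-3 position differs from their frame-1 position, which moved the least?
the blue circle

(moved 2.9)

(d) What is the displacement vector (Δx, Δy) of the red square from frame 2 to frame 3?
(-2.1, 2.8)

The red square was at (3.7, 4.3) in frame 2 and (1.6, 7.1) in frame 3.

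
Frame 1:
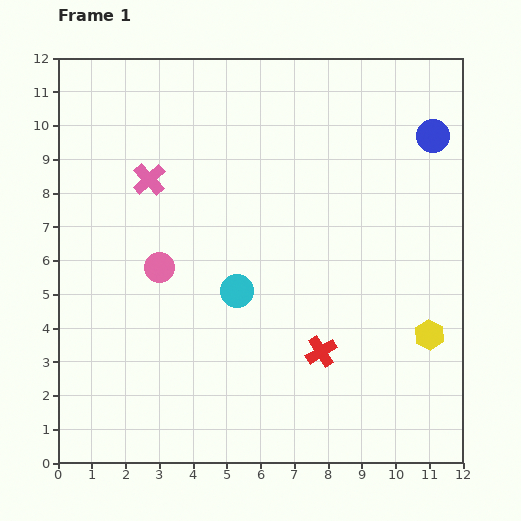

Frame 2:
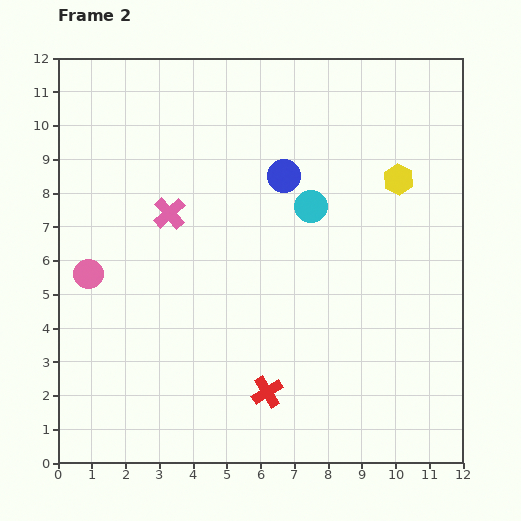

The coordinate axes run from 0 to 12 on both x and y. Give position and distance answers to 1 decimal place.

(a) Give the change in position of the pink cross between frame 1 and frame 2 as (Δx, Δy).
(0.6, -1.0)

The pink cross was at (2.7, 8.4) in frame 1 and (3.3, 7.4) in frame 2.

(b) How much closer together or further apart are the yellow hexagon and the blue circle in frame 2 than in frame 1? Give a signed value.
-2.5

Distance in frame 1: 5.9. Distance in frame 2: 3.4.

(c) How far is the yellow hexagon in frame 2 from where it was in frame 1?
4.7

The yellow hexagon moved from (11.0, 3.8) to (10.1, 8.4), a distance of √(0.9² + 4.6²) ≈ 4.7.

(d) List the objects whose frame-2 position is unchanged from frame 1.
none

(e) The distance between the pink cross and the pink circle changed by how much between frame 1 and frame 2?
+0.4

Distance in frame 1: 2.6. Distance in frame 2: 3.0.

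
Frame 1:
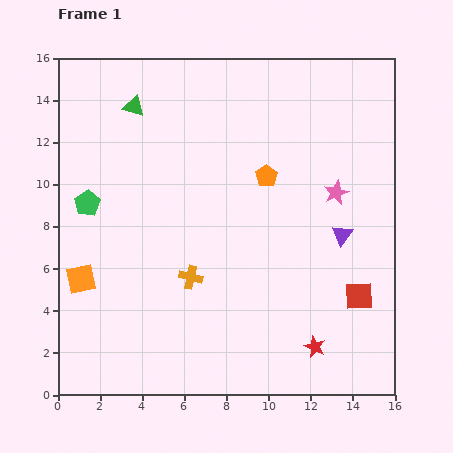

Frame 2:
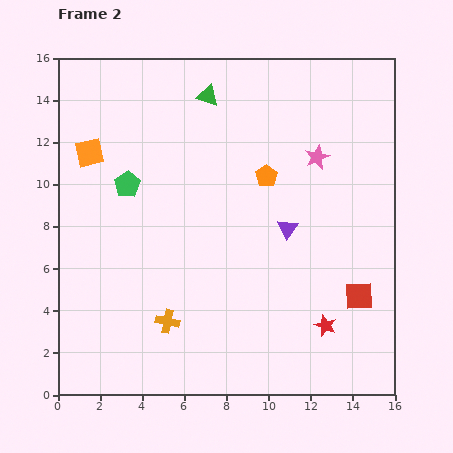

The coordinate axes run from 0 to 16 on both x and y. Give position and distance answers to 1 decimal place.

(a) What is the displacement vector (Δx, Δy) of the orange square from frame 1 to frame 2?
(0.4, 6.0)

The orange square was at (1.1, 5.5) in frame 1 and (1.5, 11.5) in frame 2.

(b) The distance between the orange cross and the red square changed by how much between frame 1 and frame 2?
+1.1

Distance in frame 1: 8.1. Distance in frame 2: 9.2.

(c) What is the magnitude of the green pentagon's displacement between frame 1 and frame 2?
2.1

The green pentagon moved from (1.4, 9.1) to (3.3, 10.0), a distance of √(1.9² + 0.9²) ≈ 2.1.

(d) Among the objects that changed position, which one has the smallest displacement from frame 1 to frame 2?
the red star

(moved 1.1)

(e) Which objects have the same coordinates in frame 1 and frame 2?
the orange pentagon, the red square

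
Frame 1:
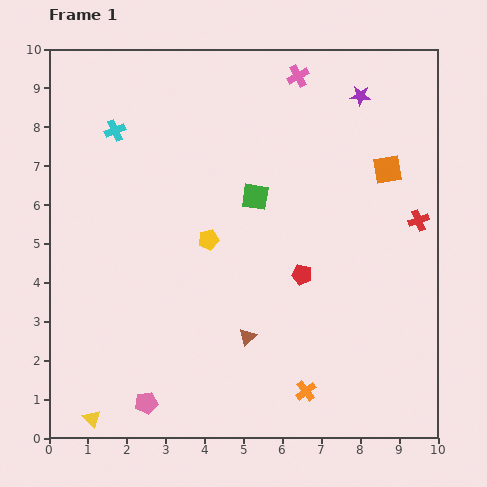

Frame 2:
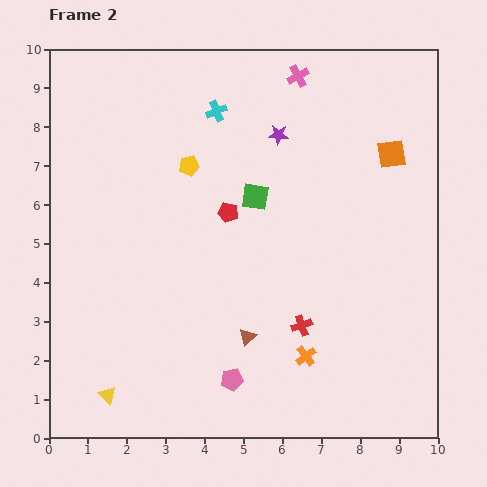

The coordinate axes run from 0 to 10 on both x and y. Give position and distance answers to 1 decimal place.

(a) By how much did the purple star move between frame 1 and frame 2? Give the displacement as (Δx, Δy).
(-2.1, -1.0)

The purple star was at (8.0, 8.8) in frame 1 and (5.9, 7.8) in frame 2.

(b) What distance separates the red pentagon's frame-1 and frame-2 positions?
2.5

The red pentagon moved from (6.5, 4.2) to (4.6, 5.8), a distance of √(1.9² + 1.6²) ≈ 2.5.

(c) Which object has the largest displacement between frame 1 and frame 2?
the red cross

(moved 4.0; next 2.6)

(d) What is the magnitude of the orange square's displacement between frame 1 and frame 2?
0.4

The orange square moved from (8.7, 6.9) to (8.8, 7.3), a distance of √(0.1² + 0.4²) ≈ 0.4.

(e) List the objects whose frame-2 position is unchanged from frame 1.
the pink cross, the brown triangle, the green square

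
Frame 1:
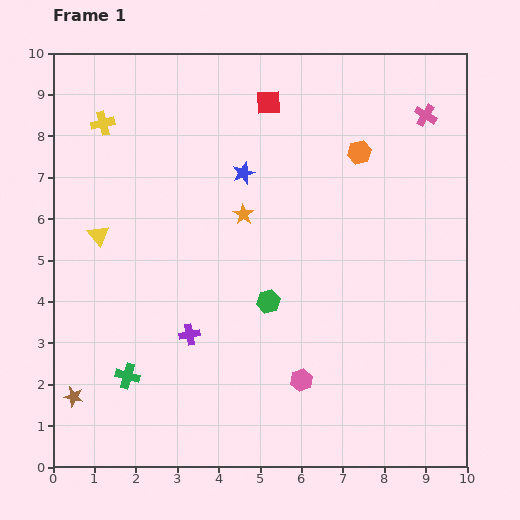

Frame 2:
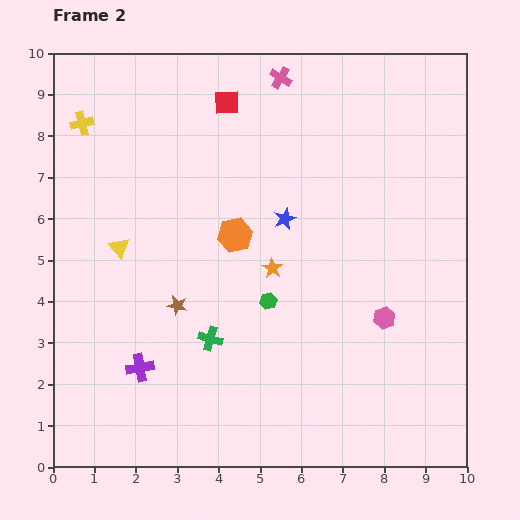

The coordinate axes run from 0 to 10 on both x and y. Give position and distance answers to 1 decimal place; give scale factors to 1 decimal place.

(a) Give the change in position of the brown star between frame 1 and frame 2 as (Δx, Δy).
(2.5, 2.2)

The brown star was at (0.5, 1.7) in frame 1 and (3.0, 3.9) in frame 2.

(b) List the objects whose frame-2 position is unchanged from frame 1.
the green hexagon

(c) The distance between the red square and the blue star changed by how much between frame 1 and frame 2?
+1.3

Distance in frame 1: 1.8. Distance in frame 2: 3.1.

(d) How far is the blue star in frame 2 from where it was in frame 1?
1.5

The blue star moved from (4.6, 7.1) to (5.6, 6.0), a distance of √(1.0² + 1.1²) ≈ 1.5.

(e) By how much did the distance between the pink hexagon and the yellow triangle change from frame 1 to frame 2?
+0.6

Distance in frame 1: 6.0. Distance in frame 2: 6.6.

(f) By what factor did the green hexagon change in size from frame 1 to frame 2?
0.7×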